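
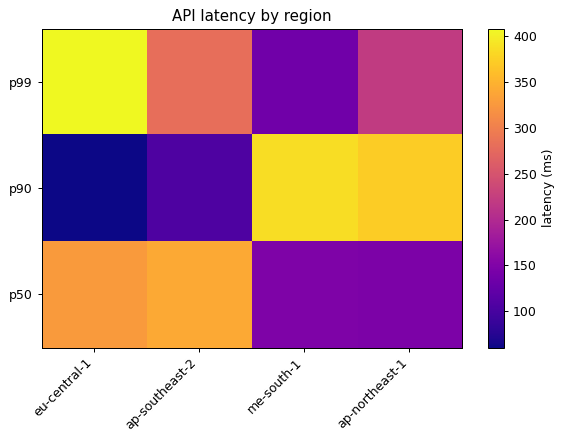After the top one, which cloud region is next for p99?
ap-southeast-2

Top 3 for p99: eu-central-1 ≈ 400, ap-southeast-2 ≈ 300, ap-northeast-1 ≈ 200.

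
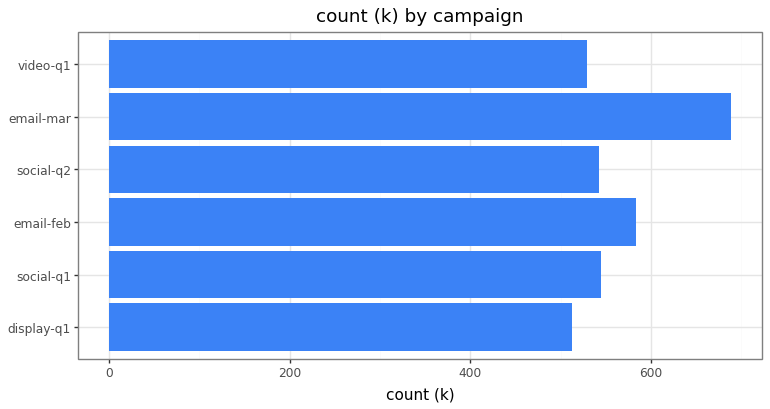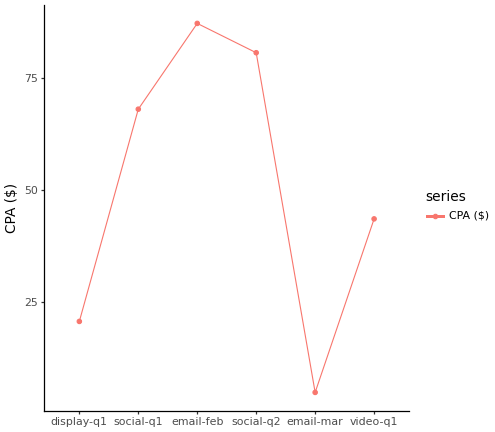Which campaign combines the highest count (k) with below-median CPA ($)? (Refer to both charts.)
email-mar

Chart 2 median CPA ($) ≈ 60; below-median campaigns: display-q1, email-mar, video-q1. Among those, email-mar has the highest count (k) (≈ 700).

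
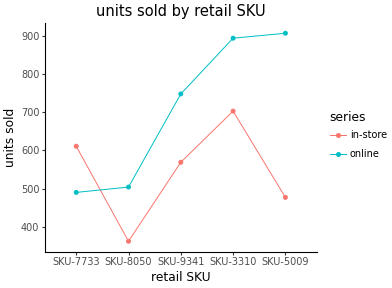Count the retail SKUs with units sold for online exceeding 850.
Above 850: SKU-3310, SKU-5009.

2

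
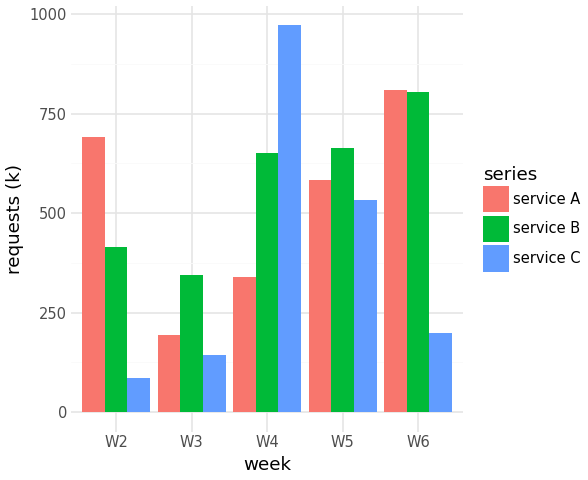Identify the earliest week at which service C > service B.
W4

W3: service C ≈ 100 vs service B ≈ 300 (not yet); W4: service C ≈ 1000 vs service B ≈ 700 (first crossover).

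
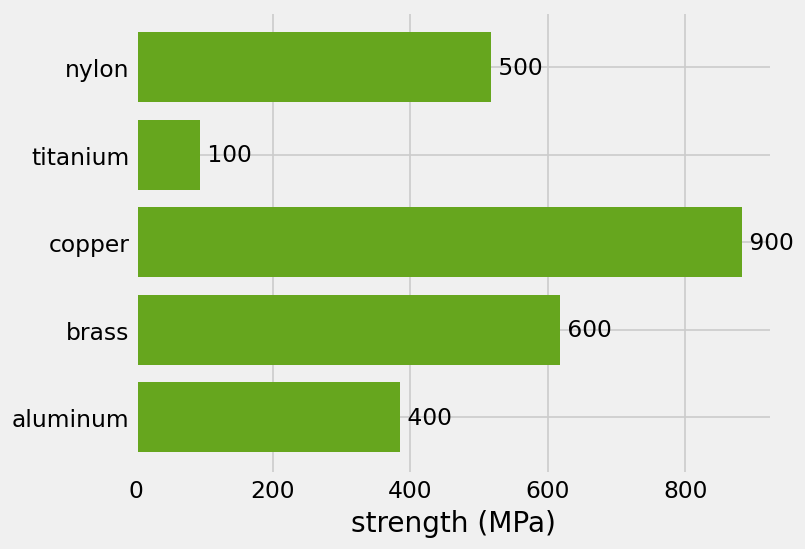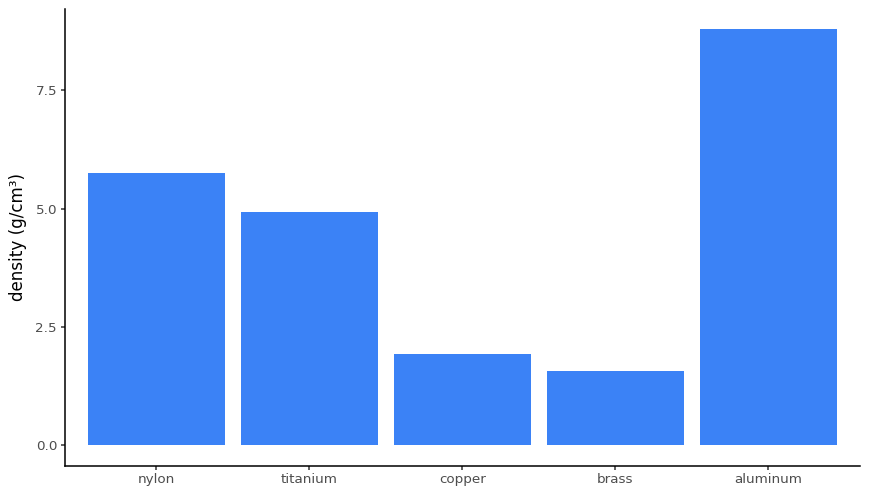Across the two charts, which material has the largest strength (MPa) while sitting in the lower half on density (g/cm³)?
Chart 2 median density (g/cm³) ≈ 5; below-median materials: copper, brass. Among those, copper has the highest strength (MPa) (≈ 900).

copper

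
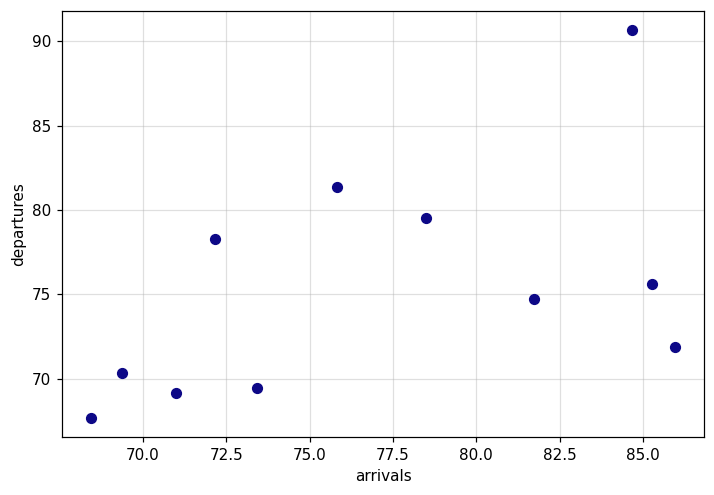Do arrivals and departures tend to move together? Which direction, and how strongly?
positive, moderate

Points are positively correlated; moderate (|r| ≈ 0.5).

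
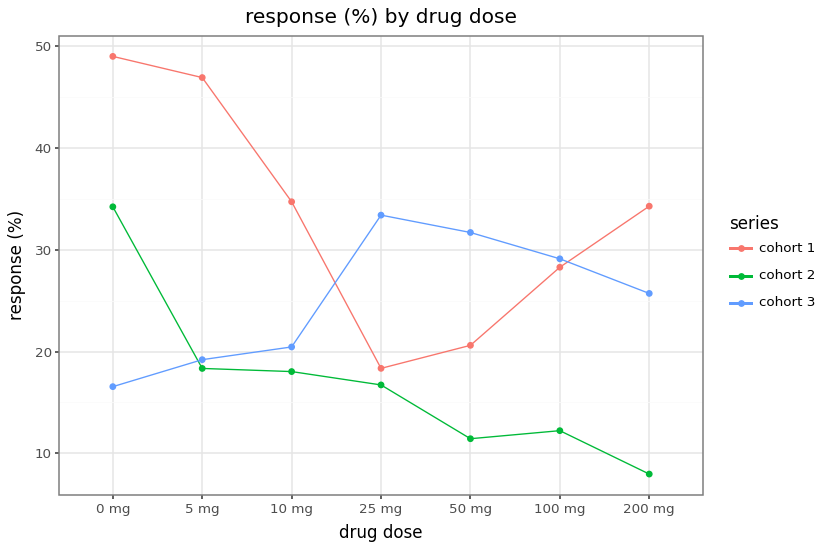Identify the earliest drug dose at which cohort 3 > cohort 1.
10 mg: cohort 3 ≈ 20 vs cohort 1 ≈ 35 (not yet); 25 mg: cohort 3 ≈ 35 vs cohort 1 ≈ 20 (first crossover).

25 mg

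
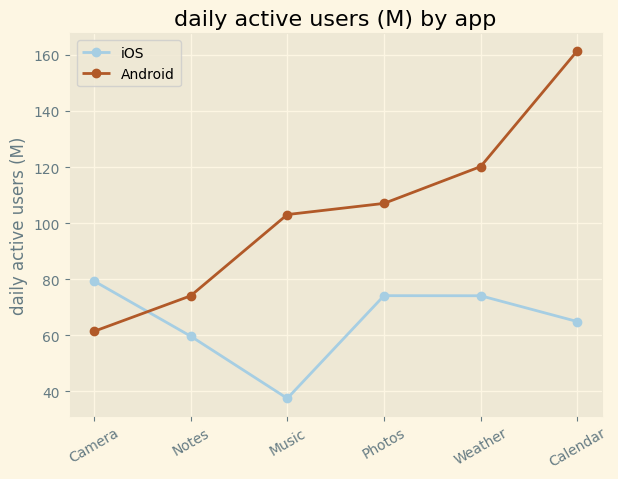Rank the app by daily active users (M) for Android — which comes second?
Weather

Top 3 for Android: Calendar ≈ 160, Weather ≈ 120, Photos ≈ 100.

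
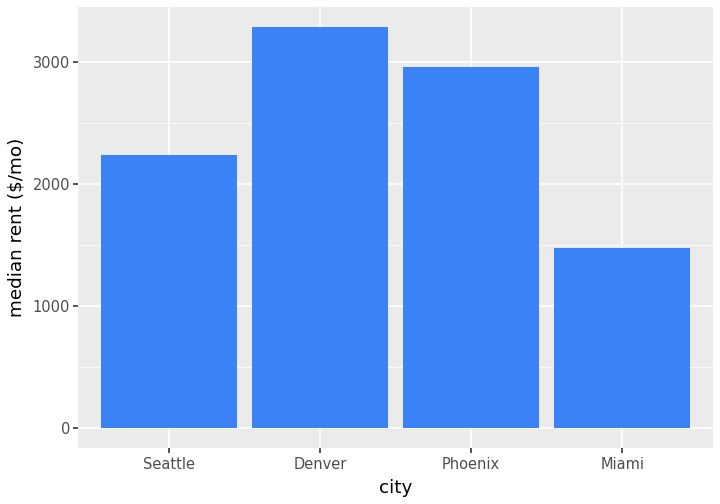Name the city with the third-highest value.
Seattle

Top 4: Denver ≈ 3500, Phoenix ≈ 3000, Seattle ≈ 2000, Miami ≈ 1500.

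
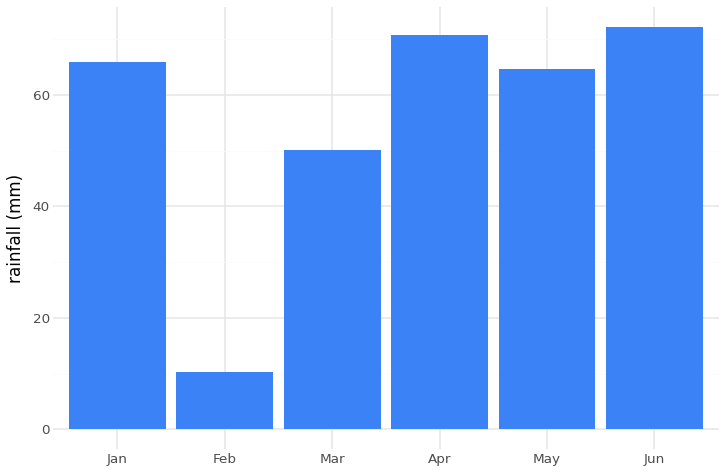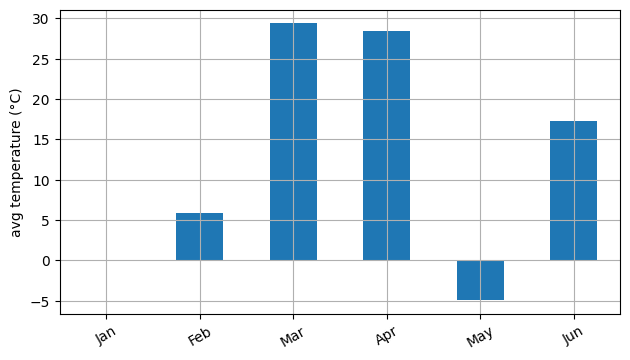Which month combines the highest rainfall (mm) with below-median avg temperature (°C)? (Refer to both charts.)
Jan

Chart 2 median avg temperature (°C) ≈ 10; below-median months: Jan, Feb, May. Among those, Jan has the highest rainfall (mm) (≈ 70).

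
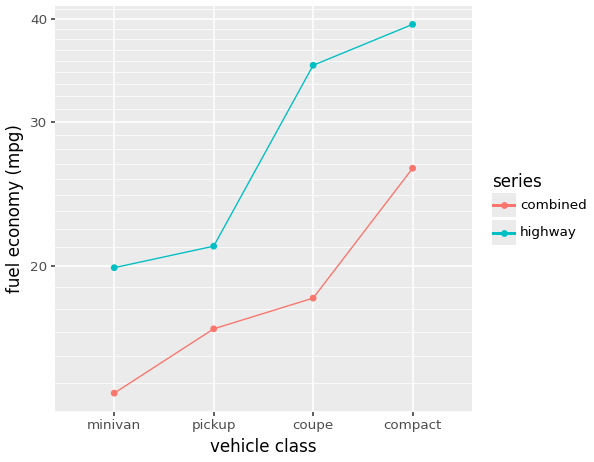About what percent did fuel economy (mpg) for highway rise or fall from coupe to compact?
coupe ≈ 35, compact ≈ 40; (40 − 35) / 35 ≈ +14.3%.

≈ +14.3%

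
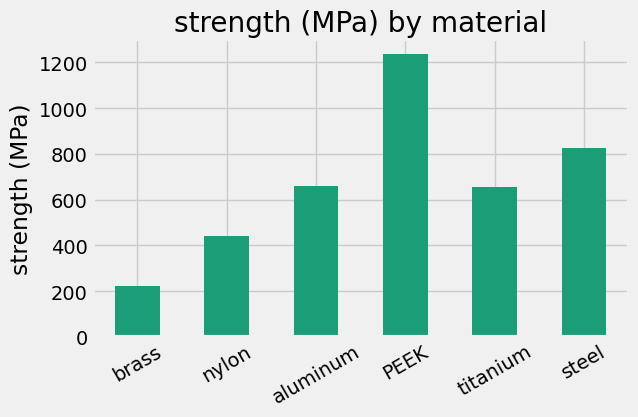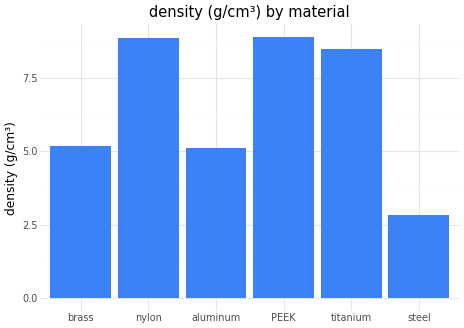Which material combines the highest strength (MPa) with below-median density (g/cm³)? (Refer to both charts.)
steel

Chart 2 median density (g/cm³) ≈ 7; below-median materials: brass, aluminum, steel. Among those, steel has the highest strength (MPa) (≈ 800).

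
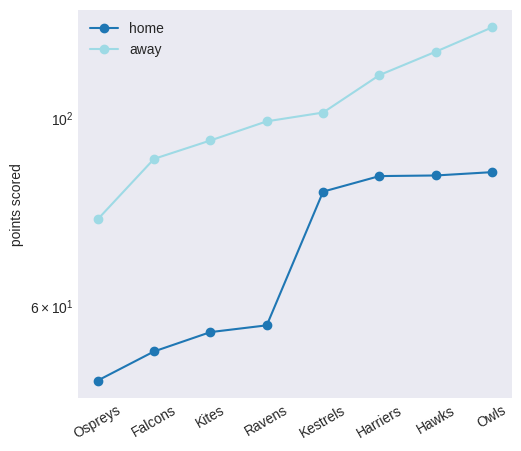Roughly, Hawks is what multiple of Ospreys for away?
Hawks ≈ 120, Ospreys ≈ 80; 120/80 ≈ 1.5.

≈ 1.5×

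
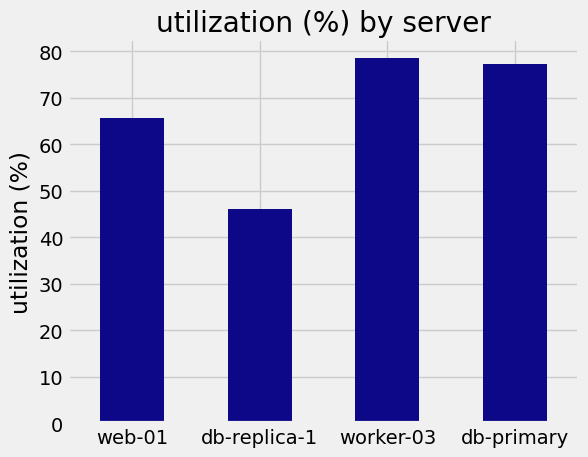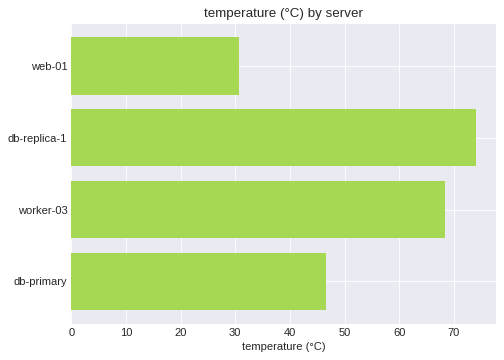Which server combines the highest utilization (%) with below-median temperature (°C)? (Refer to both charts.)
db-primary

Chart 2 median temperature (°C) ≈ 60; below-median servers: web-01, db-primary. Among those, db-primary has the highest utilization (%) (≈ 80).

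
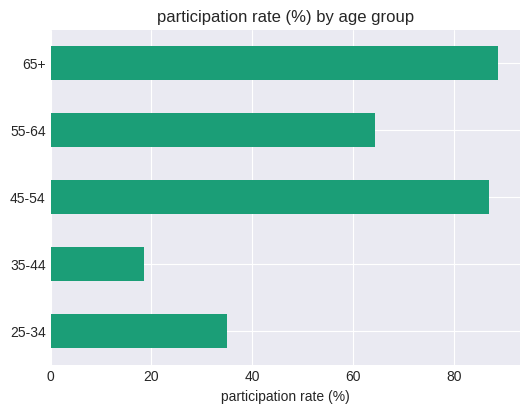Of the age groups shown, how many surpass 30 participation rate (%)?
Above 30: 25-34, 45-54, 55-64, 65+.

4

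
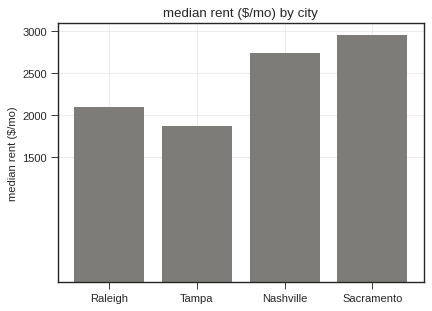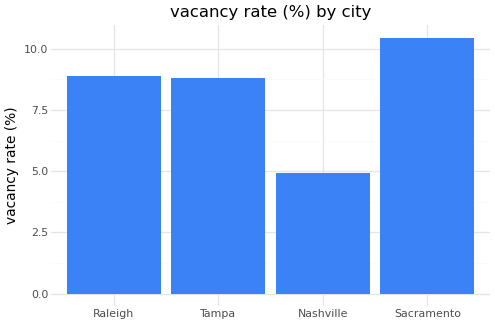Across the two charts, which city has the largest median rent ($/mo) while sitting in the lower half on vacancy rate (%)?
Nashville

Chart 2 median vacancy rate (%) ≈ 9; below-median cities: Tampa, Nashville. Among those, Nashville has the highest median rent ($/mo) (≈ 2500).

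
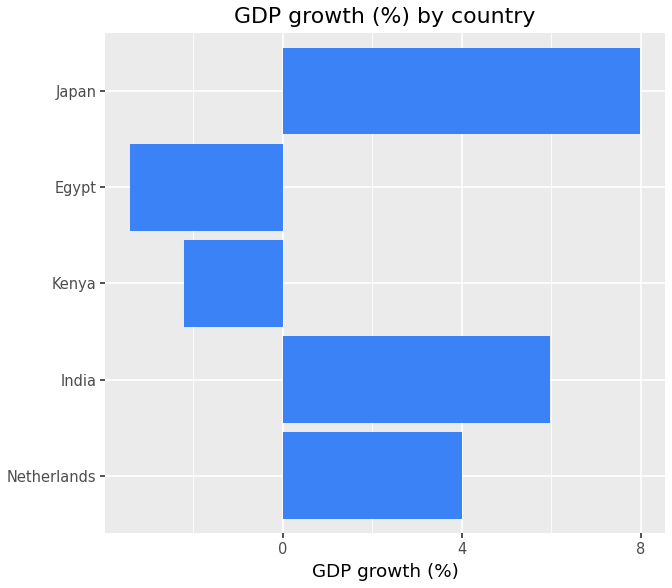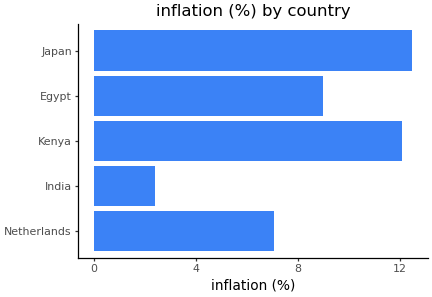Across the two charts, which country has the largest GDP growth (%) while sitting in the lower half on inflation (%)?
India

Chart 2 median inflation (%) ≈ 8; below-median countries: Netherlands, India. Among those, India has the highest GDP growth (%) (≈ 6).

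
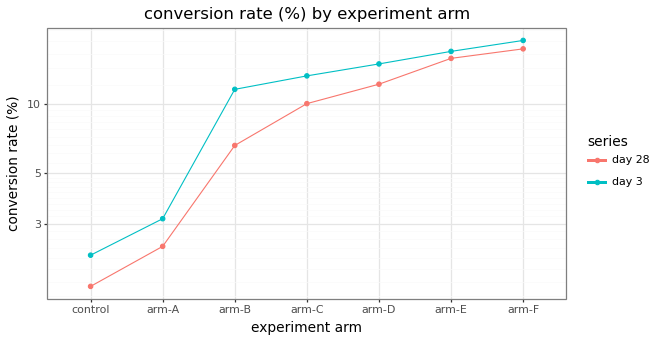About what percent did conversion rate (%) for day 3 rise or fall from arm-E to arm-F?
arm-E ≈ 18, arm-F ≈ 20; (20 − 18) / 18 ≈ +11.1%.

≈ +11.1%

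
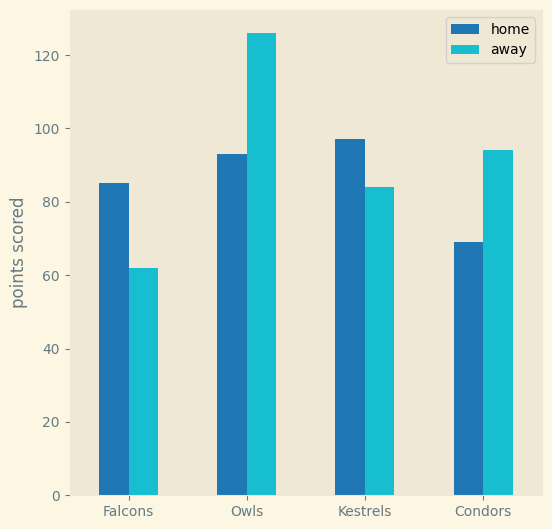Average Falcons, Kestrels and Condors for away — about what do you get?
(60 + 80 + 100) / 3 ≈ 80.

≈ 80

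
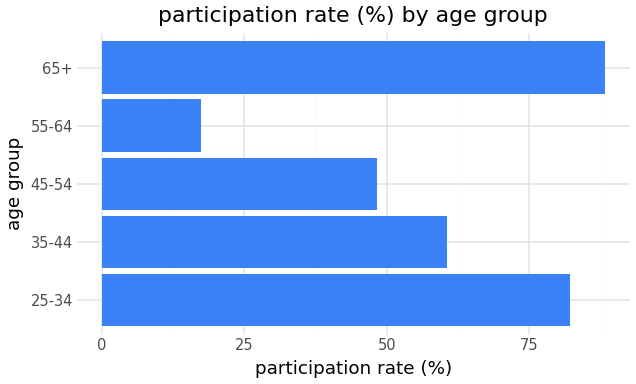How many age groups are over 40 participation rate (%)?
Above 40: 25-34, 35-44, 45-54, 65+.

4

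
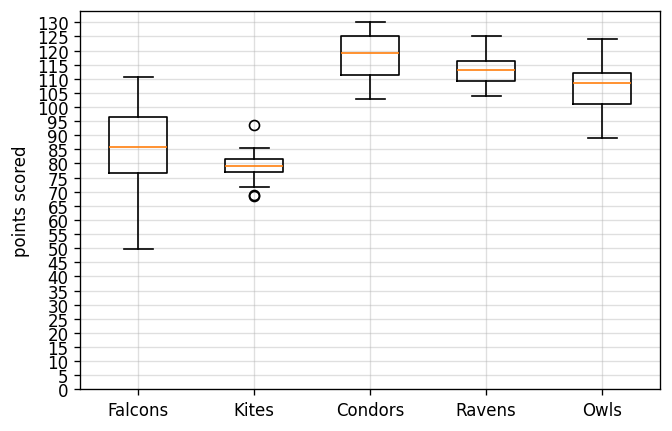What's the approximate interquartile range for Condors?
Q3 ≈ 125, Q1 ≈ 110; IQR ≈ 15.

≈ 15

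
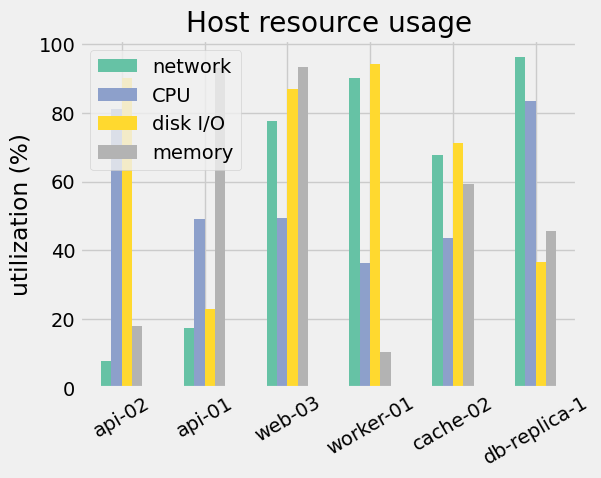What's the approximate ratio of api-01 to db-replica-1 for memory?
≈ 1.8×

api-01 ≈ 90, db-replica-1 ≈ 50; 90/50 ≈ 1.8.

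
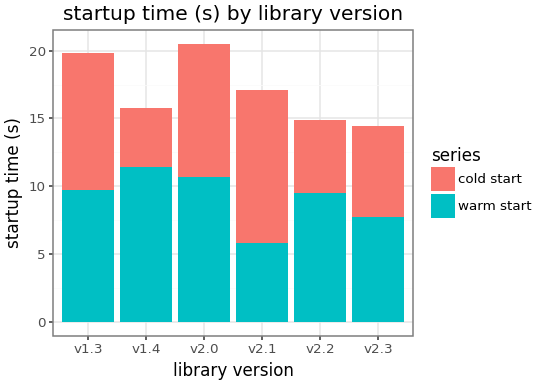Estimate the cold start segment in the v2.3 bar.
cold start top ≈ 14, bottom ≈ 8; segment ≈ 6.

≈ 6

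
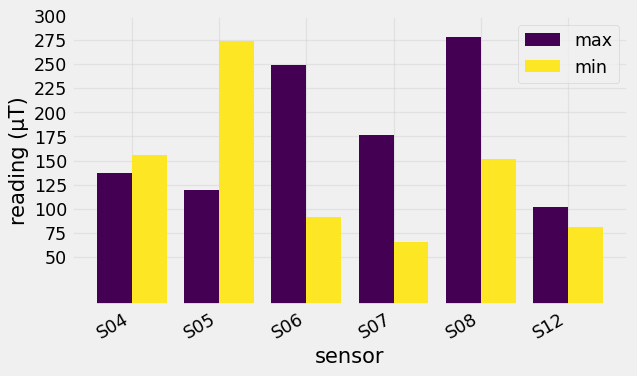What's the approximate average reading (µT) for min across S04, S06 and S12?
≈ 108

(150 + 100 + 75) / 3 ≈ 108.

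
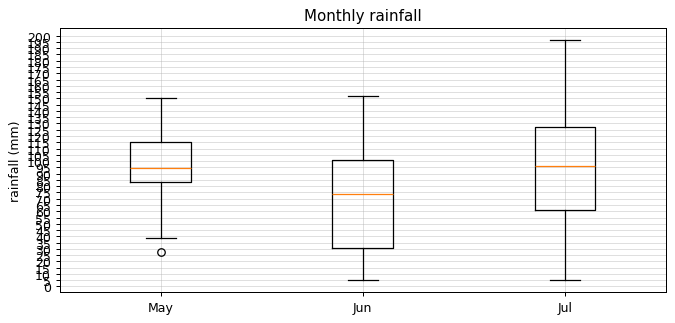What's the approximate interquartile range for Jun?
≈ 70

Q3 ≈ 100, Q1 ≈ 30; IQR ≈ 70.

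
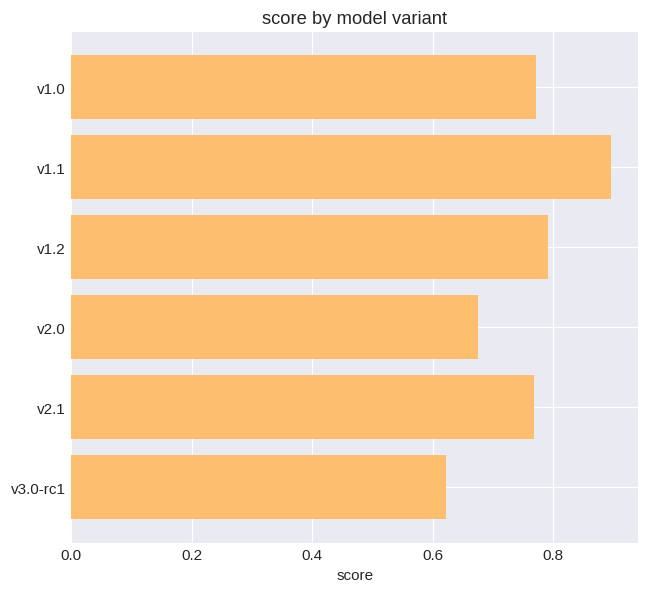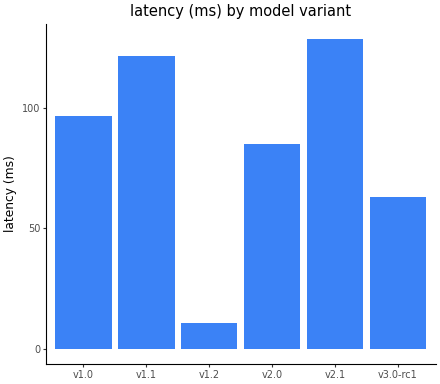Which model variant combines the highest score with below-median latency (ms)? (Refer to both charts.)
Chart 2 median latency (ms) ≈ 100; below-median model variants: v1.2, v2.0, v3.0-rc1. Among those, v1.2 has the highest score (≈ 0.8).

v1.2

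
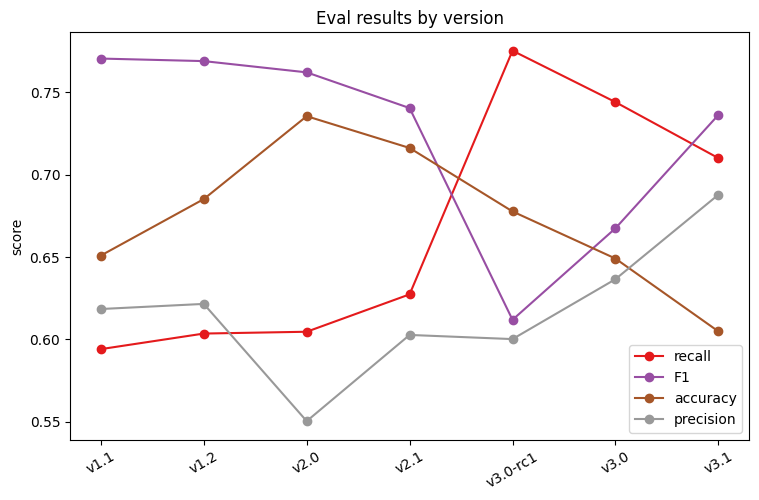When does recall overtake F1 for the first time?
v2.1: recall ≈ 0.62 vs F1 ≈ 0.74 (not yet); v3.0-rc1: recall ≈ 0.78 vs F1 ≈ 0.62 (first crossover).

v3.0-rc1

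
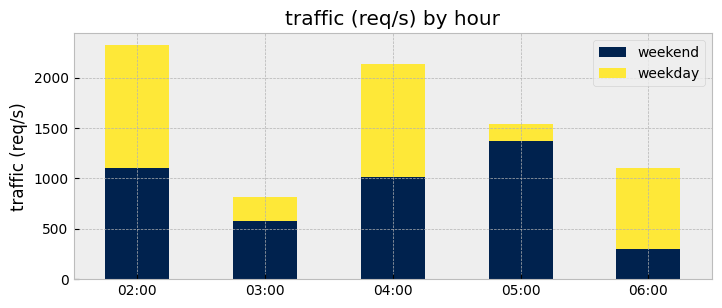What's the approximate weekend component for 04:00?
≈ 1000

weekend top ≈ 1000, bottom ≈ 0; segment ≈ 1000.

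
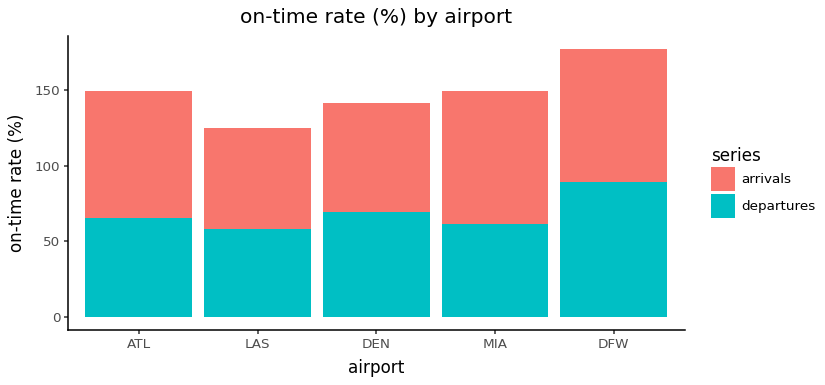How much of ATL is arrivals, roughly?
≈ 80

arrivals top ≈ 140, bottom ≈ 60; segment ≈ 80.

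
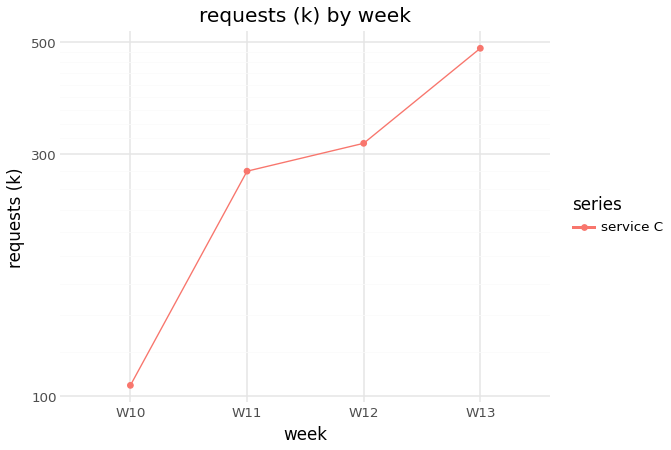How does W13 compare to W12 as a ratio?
≈ 1.67×

W13 ≈ 500, W12 ≈ 300; 500/300 ≈ 1.67.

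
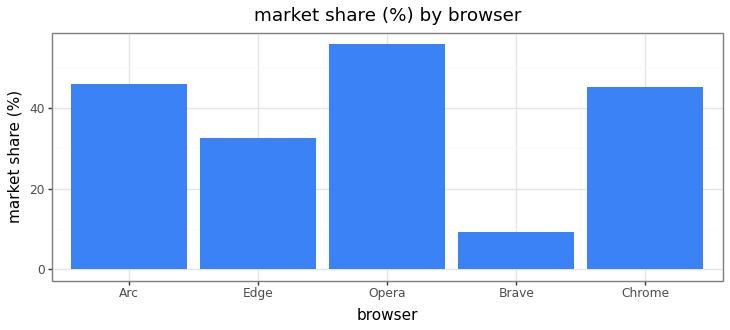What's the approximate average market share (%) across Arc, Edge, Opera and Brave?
(45 + 30 + 55 + 10) / 4 ≈ 35.

≈ 35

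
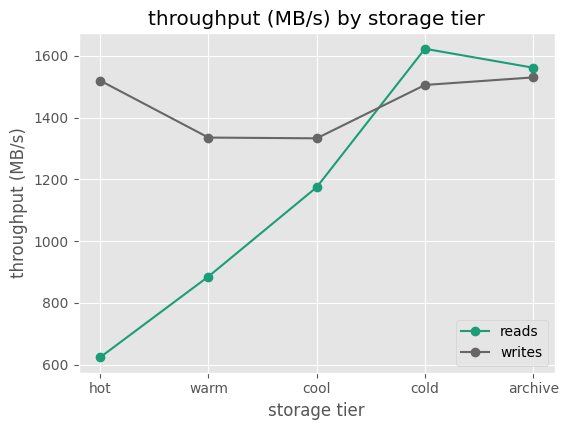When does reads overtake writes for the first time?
cold

cool: reads ≈ 1200 vs writes ≈ 1300 (not yet); cold: reads ≈ 1600 vs writes ≈ 1500 (first crossover).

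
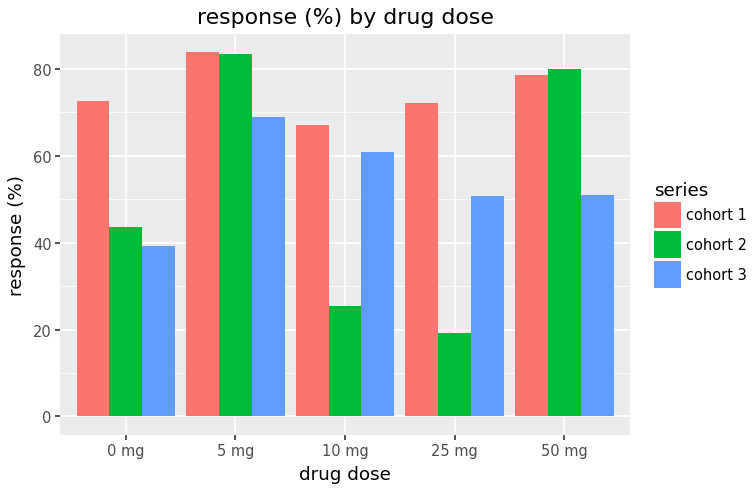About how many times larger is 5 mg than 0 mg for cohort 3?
≈ 1.75×

5 mg ≈ 70, 0 mg ≈ 40; 70/40 ≈ 1.75.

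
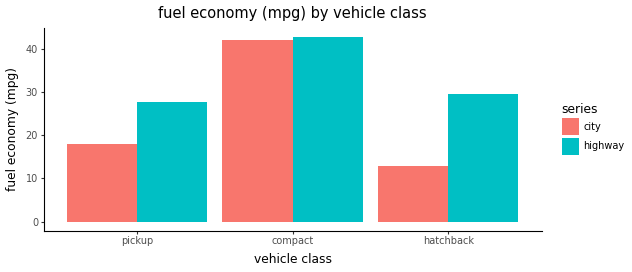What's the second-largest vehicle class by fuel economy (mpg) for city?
pickup

Top 3 for city: compact ≈ 40, pickup ≈ 20, hatchback ≈ 15.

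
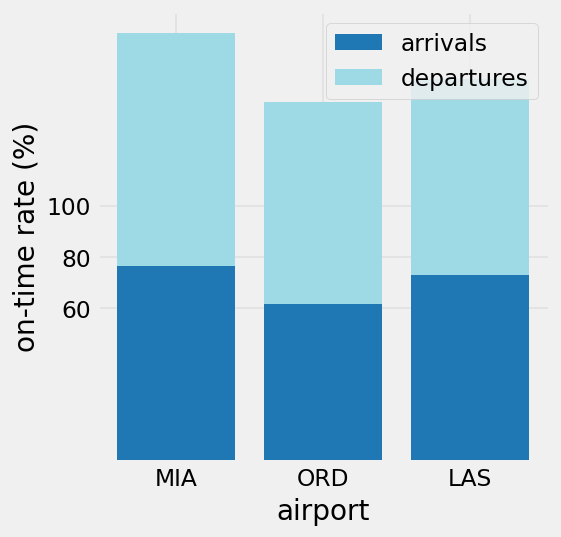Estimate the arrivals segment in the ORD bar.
≈ 60

arrivals top ≈ 60, bottom ≈ 0; segment ≈ 60.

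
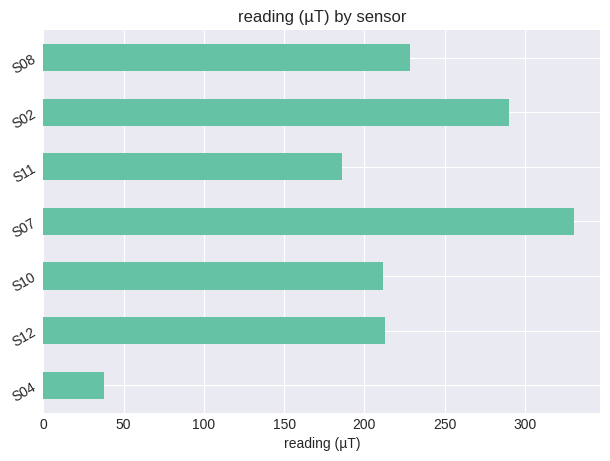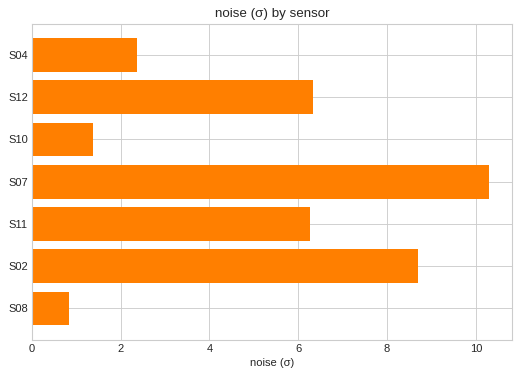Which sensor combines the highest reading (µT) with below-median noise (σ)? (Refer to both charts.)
S08

Chart 2 median noise (σ) ≈ 6; below-median sensors: S04, S10, S08. Among those, S08 has the highest reading (µT) (≈ 250).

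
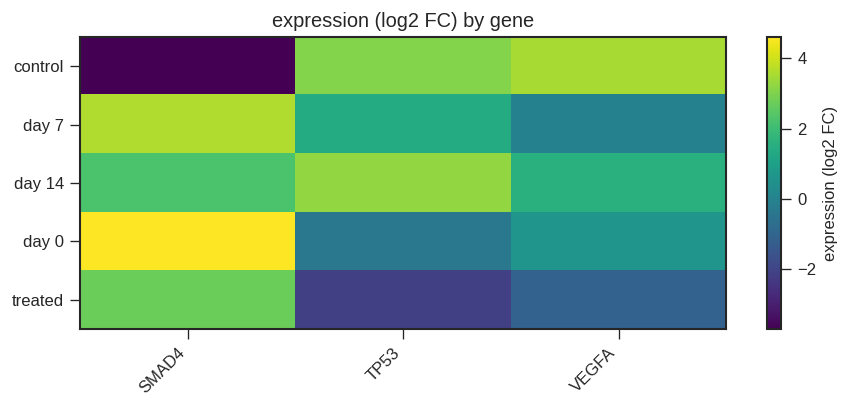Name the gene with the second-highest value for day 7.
Top 3 for day 7: SMAD4 ≈ 4, TP53 ≈ 1, VEGFA ≈ 0.

TP53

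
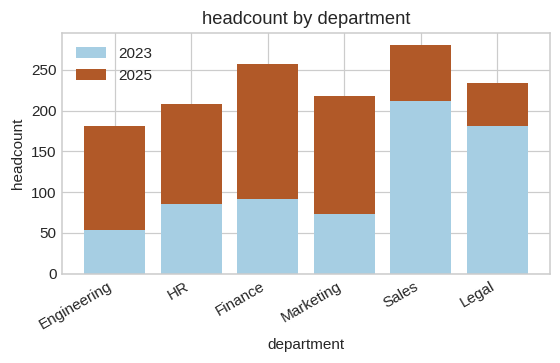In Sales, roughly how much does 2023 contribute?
≈ 200

2023 top ≈ 200, bottom ≈ 0; segment ≈ 200.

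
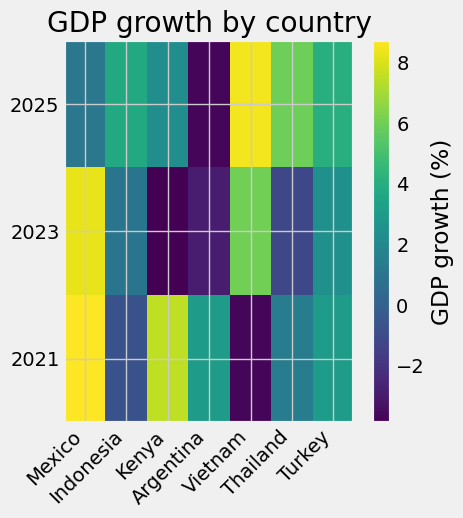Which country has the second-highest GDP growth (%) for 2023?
Top 3 for 2023: Mexico ≈ 8, Vietnam ≈ 6, Turkey ≈ 2.

Vietnam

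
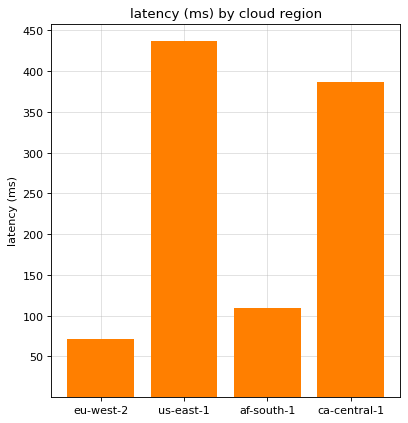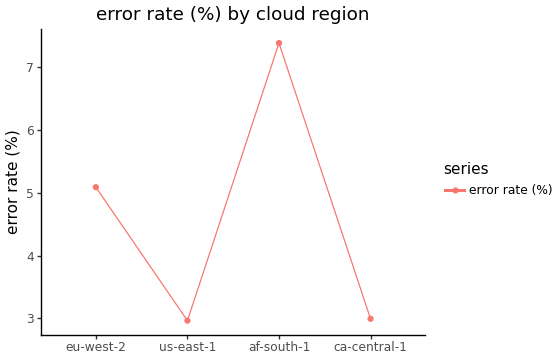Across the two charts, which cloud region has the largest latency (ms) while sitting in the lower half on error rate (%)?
Chart 2 median error rate (%) ≈ 4; below-median cloud regions: us-east-1, ca-central-1. Among those, us-east-1 has the highest latency (ms) (≈ 450).

us-east-1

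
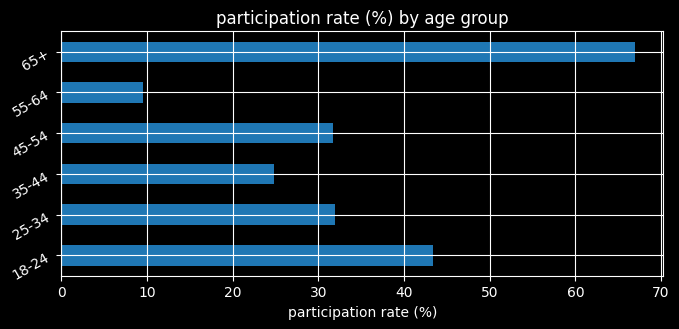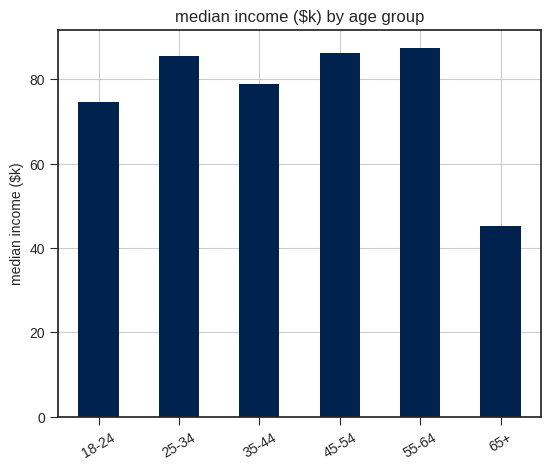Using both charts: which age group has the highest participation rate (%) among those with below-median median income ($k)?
65+

Chart 2 median median income ($k) ≈ 80; below-median age groups: 18-24, 35-44, 65+. Among those, 65+ has the highest participation rate (%) (≈ 70).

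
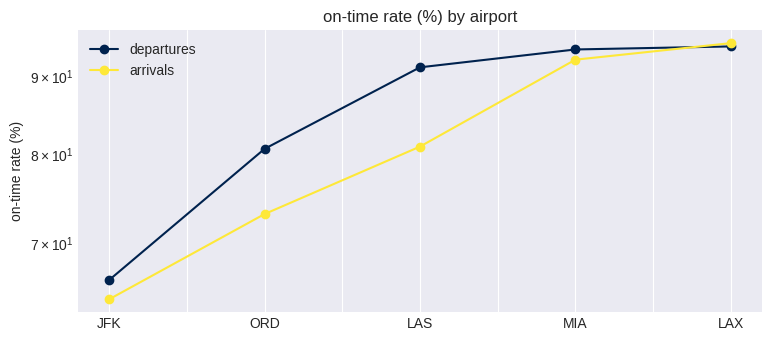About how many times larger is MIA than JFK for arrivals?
≈ 1.38×

MIA ≈ 90, JFK ≈ 65; 90/65 ≈ 1.38.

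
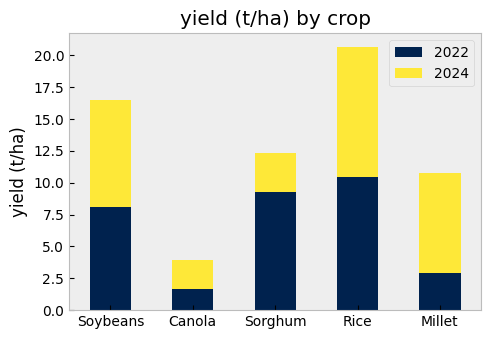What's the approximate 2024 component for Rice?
≈ 10

2024 top ≈ 20, bottom ≈ 10; segment ≈ 10.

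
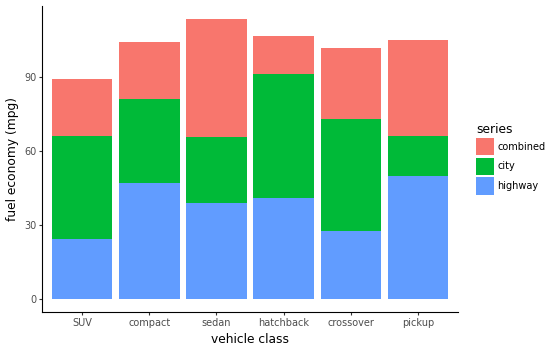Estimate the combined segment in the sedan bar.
combined top ≈ 110, bottom ≈ 70; segment ≈ 40.

≈ 40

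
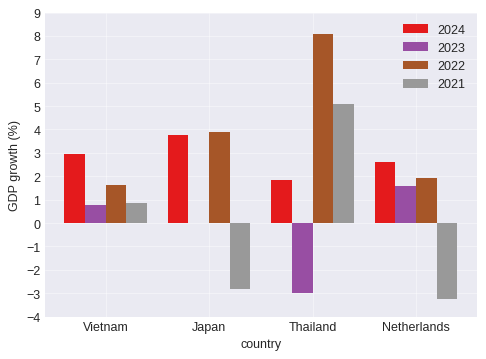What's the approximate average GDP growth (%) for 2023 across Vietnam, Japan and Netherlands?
≈ 1

(1 + 0 + 2) / 3 ≈ 1.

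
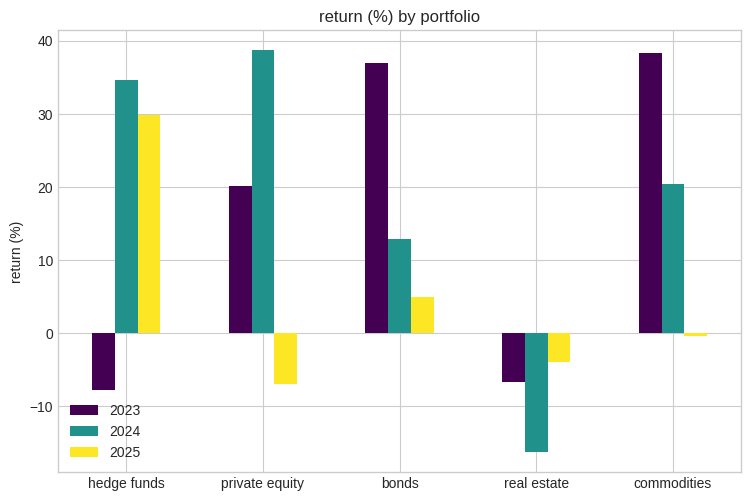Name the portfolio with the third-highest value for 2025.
commodities

Top 4 for 2025: hedge funds ≈ 30, bonds ≈ 5, commodities ≈ 0, real estate ≈ -5.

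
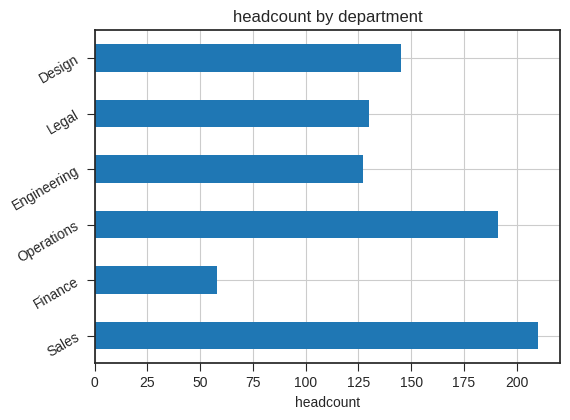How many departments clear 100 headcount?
5

Above 100: Sales, Operations, Engineering, Legal, Design.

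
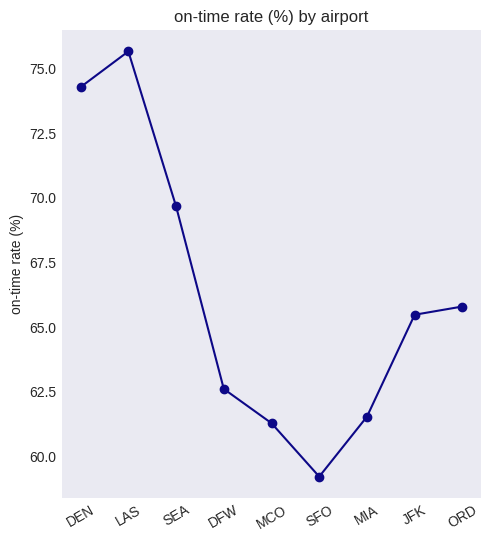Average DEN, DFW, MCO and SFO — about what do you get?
(74 + 62 + 62 + 60) / 4 ≈ 64.

≈ 64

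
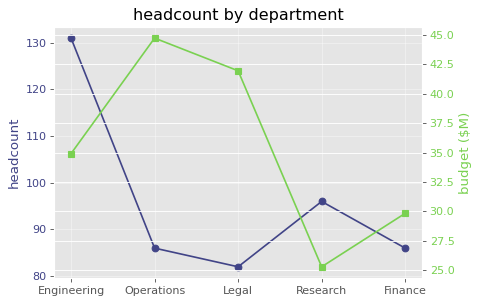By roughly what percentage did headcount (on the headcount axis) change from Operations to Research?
Operations ≈ 85, Research ≈ 95; (95 − 85) / 85 ≈ +11.8%.

≈ +11.8%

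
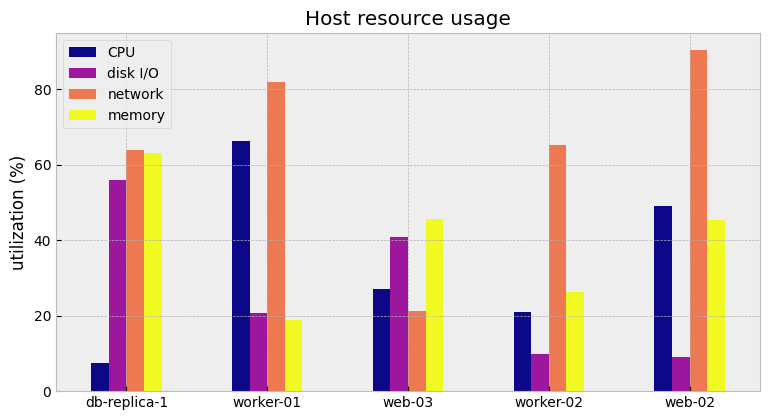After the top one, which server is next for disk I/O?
Top 3 for disk I/O: db-replica-1 ≈ 60, web-03 ≈ 40, worker-01 ≈ 20.

web-03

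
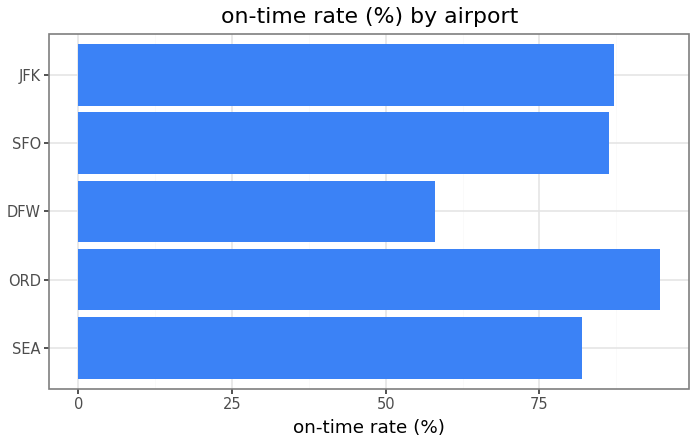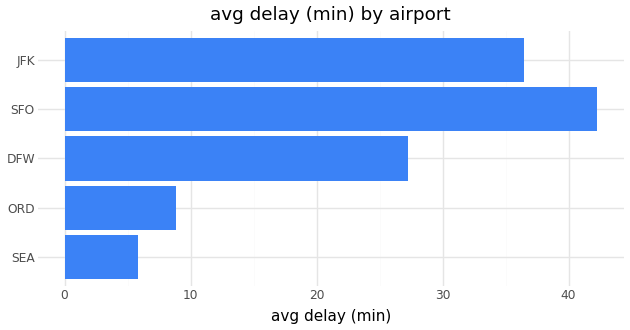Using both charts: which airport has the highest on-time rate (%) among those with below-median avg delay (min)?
Chart 2 median avg delay (min) ≈ 25; below-median airports: SEA, ORD. Among those, ORD has the highest on-time rate (%) (≈ 90).

ORD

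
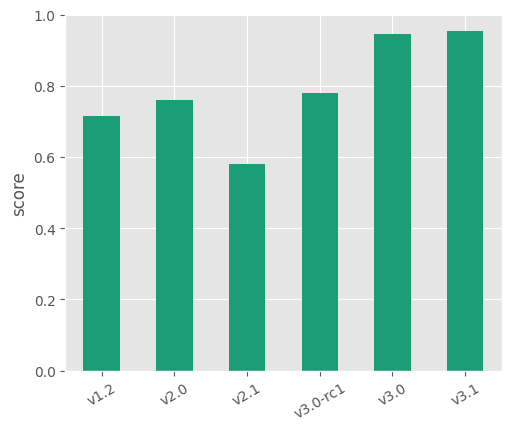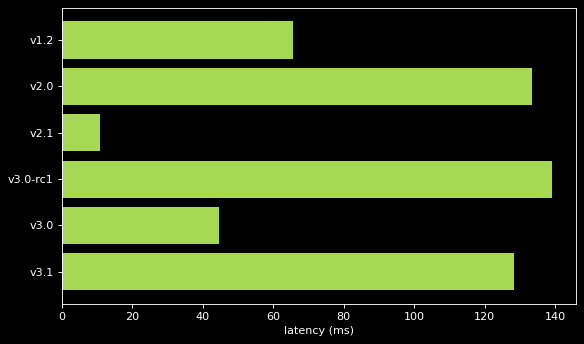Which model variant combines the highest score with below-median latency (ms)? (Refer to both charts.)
v3.0

Chart 2 median latency (ms) ≈ 100; below-median model variants: v1.2, v2.1, v3.0. Among those, v3.0 has the highest score (≈ 0.9).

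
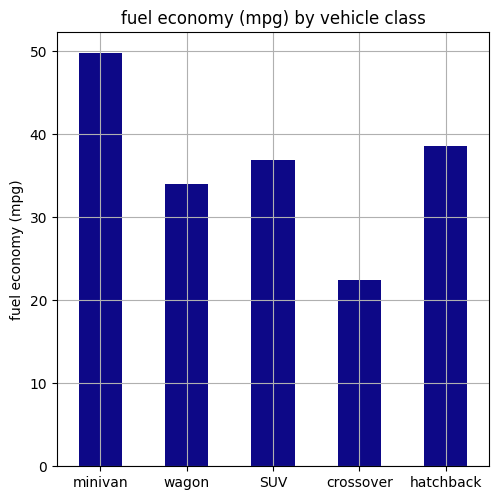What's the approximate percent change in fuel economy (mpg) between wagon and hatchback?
wagon ≈ 35, hatchback ≈ 40; (40 − 35) / 35 ≈ +14.3%.

≈ +14.3%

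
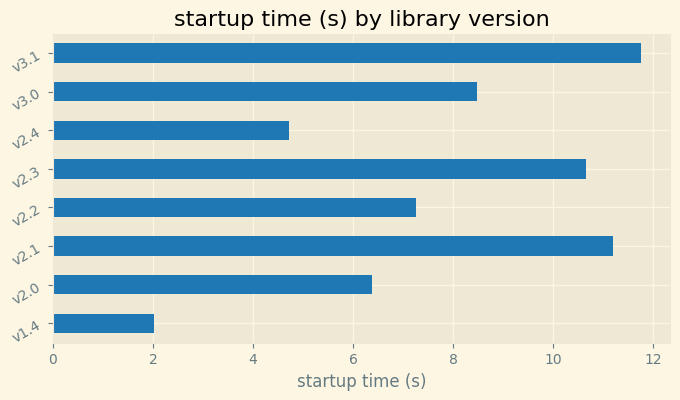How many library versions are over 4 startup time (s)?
7

Above 4: v2.0, v2.1, v2.2, v2.3, v2.4, v3.0, v3.1.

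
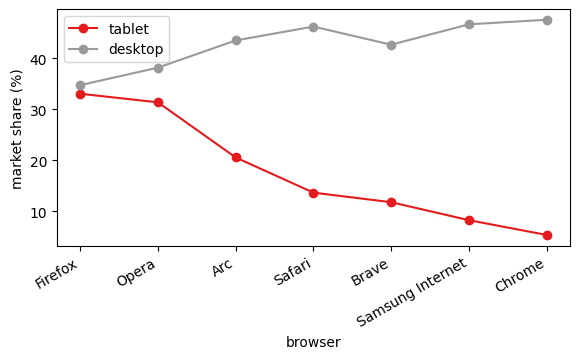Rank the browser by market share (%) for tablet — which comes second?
Top 3 for tablet: Firefox ≈ 35, Opera ≈ 30, Arc ≈ 20.

Opera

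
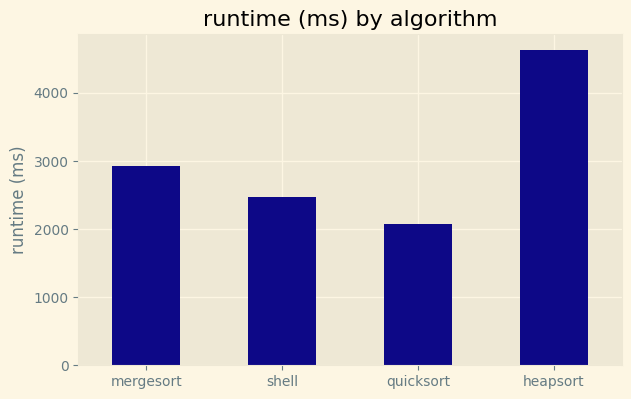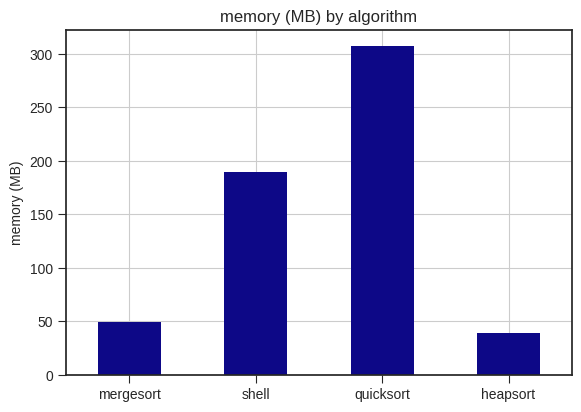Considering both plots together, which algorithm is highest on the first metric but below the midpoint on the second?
Chart 2 median memory (MB) ≈ 100; below-median algorithms: mergesort, heapsort. Among those, heapsort has the highest runtime (ms) (≈ 4500).

heapsort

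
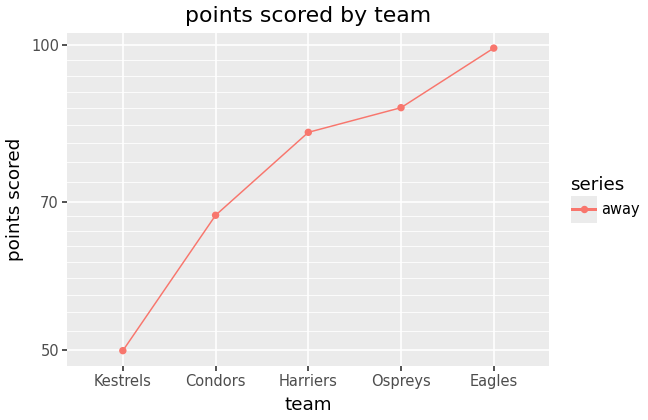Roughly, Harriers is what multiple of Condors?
≈ 1.14×

Harriers ≈ 80, Condors ≈ 70; 80/70 ≈ 1.14.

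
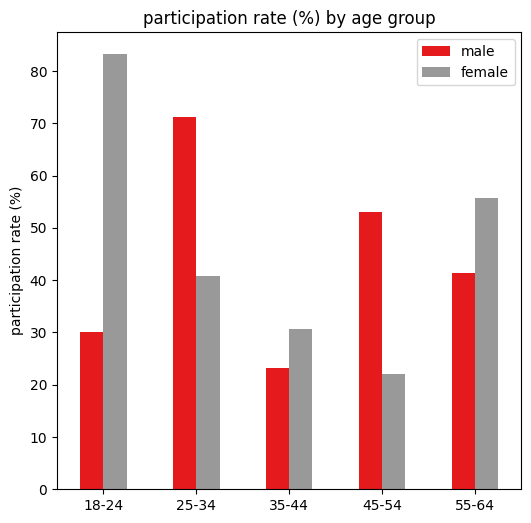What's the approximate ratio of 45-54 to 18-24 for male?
45-54 ≈ 50, 18-24 ≈ 30; 50/30 ≈ 1.67.

≈ 1.67×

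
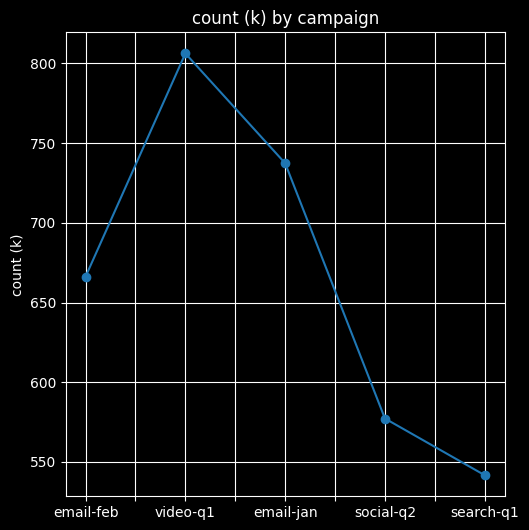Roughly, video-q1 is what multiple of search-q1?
video-q1 ≈ 800, search-q1 ≈ 550; 800/550 ≈ 1.45.

≈ 1.45×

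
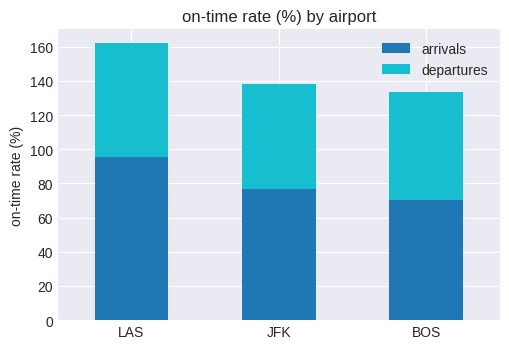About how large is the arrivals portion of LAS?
≈ 100

arrivals top ≈ 100, bottom ≈ 0; segment ≈ 100.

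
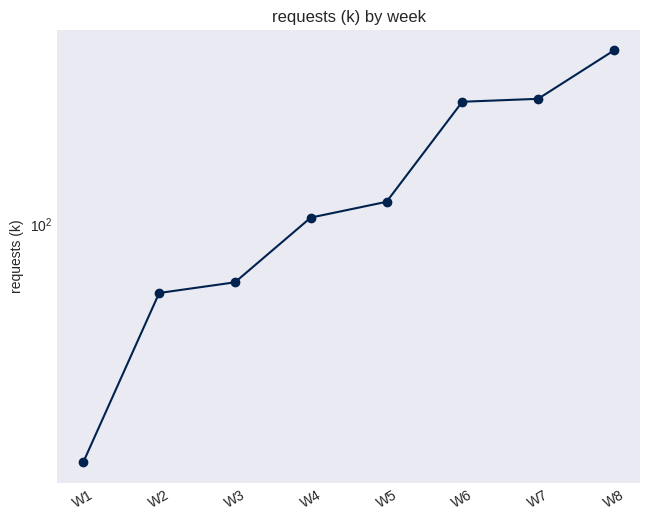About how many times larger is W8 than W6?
≈ 1.33×

W8 ≈ 240, W6 ≈ 180; 240/180 ≈ 1.33.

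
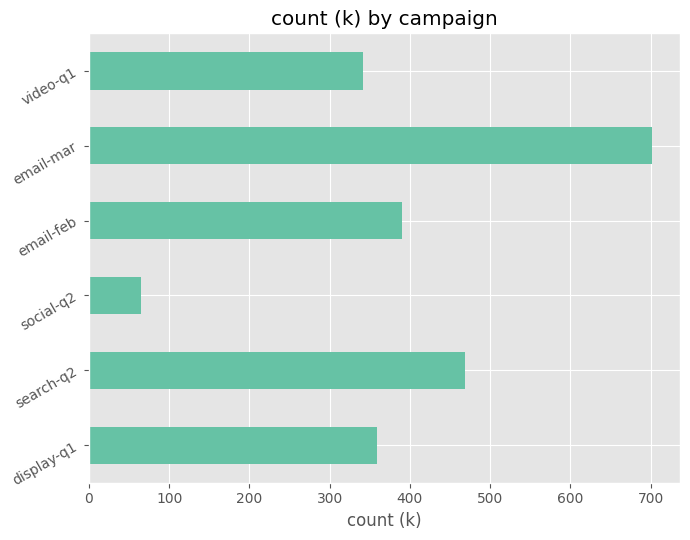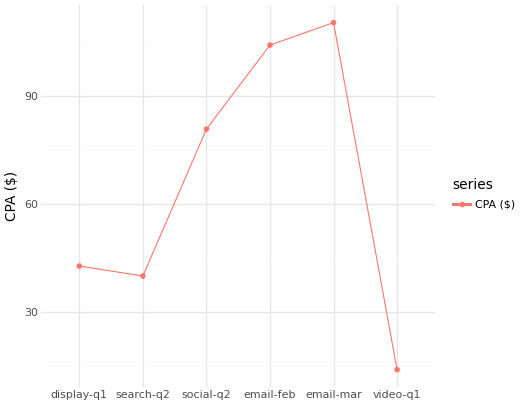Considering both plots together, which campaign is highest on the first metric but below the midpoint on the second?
Chart 2 median CPA ($) ≈ 60; below-median campaigns: display-q1, search-q2, video-q1. Among those, search-q2 has the highest count (k) (≈ 500).

search-q2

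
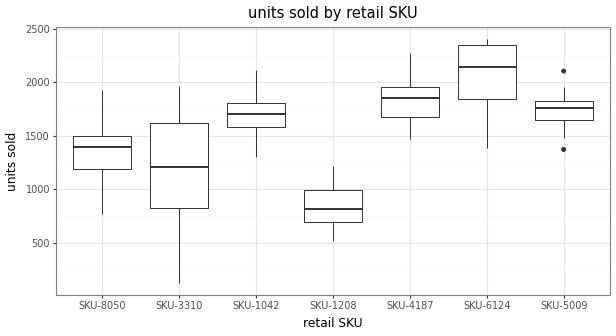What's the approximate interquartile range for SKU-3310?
≈ 800

Q3 ≈ 1600, Q1 ≈ 800; IQR ≈ 800.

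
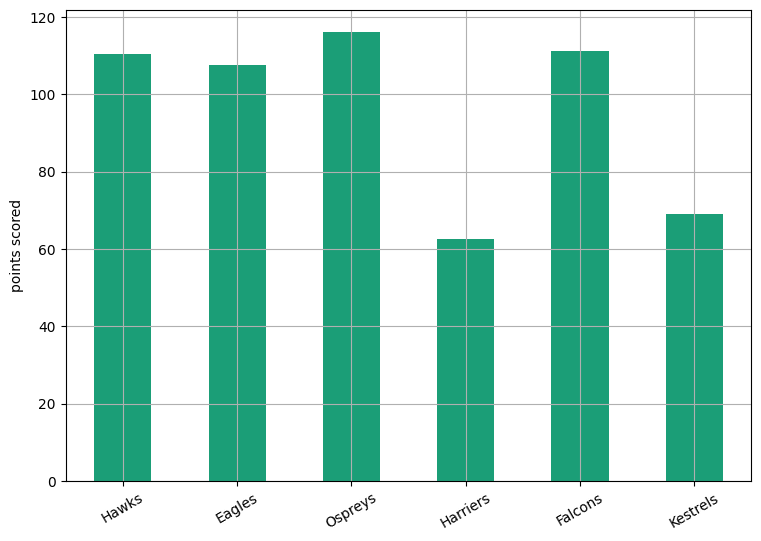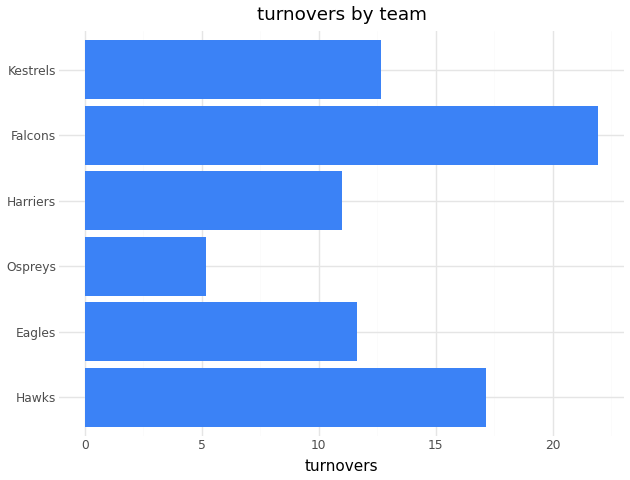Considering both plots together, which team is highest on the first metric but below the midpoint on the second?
Ospreys

Chart 2 median turnovers ≈ 10; below-median teams: Eagles, Ospreys, Harriers. Among those, Ospreys has the highest points scored (≈ 120).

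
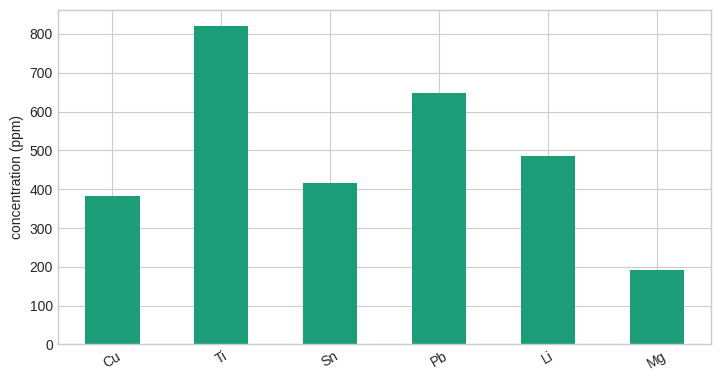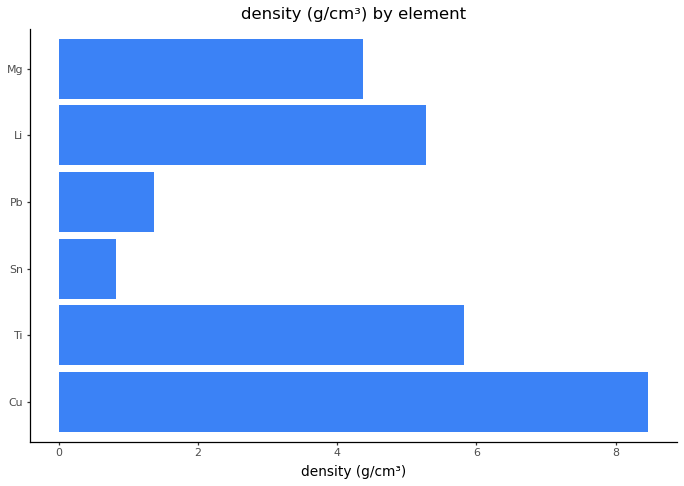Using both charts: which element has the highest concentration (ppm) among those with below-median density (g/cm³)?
Chart 2 median density (g/cm³) ≈ 5; below-median elements: Sn, Pb, Mg. Among those, Pb has the highest concentration (ppm) (≈ 600).

Pb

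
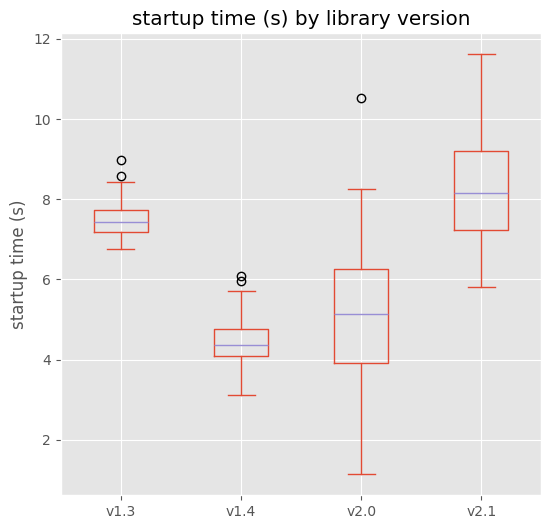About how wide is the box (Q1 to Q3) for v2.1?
≈ 2.0

Q3 ≈ 9.0, Q1 ≈ 7.0; IQR ≈ 2.0.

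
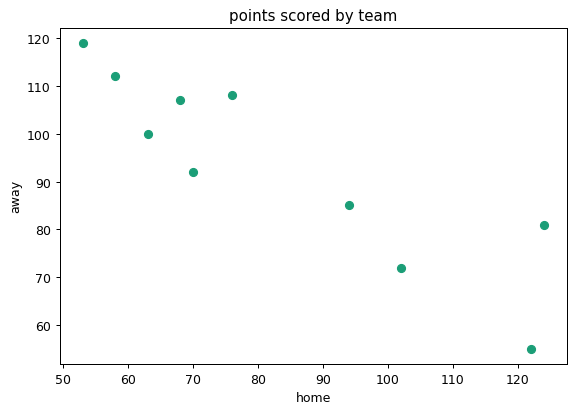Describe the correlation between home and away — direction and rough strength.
Points are negatively correlated; strong (|r| ≈ 0.9).

negative, strong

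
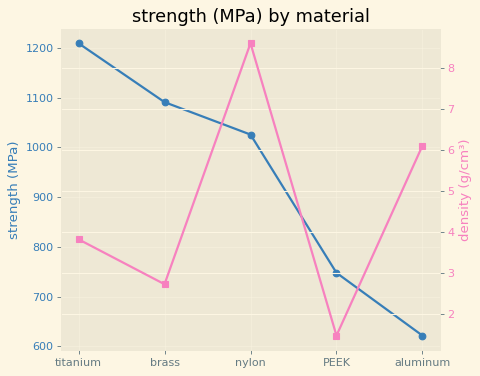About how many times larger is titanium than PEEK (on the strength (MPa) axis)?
titanium ≈ 1200, PEEK ≈ 750; 1200/750 ≈ 1.6.

≈ 1.6×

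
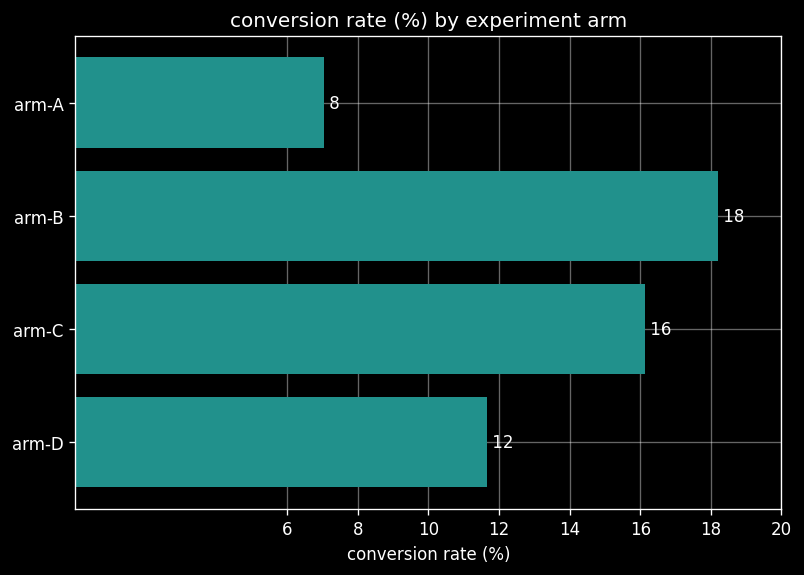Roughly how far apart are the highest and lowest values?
≈ 10

Max arm-B ≈ 18, min arm-A ≈ 8; range ≈ 10.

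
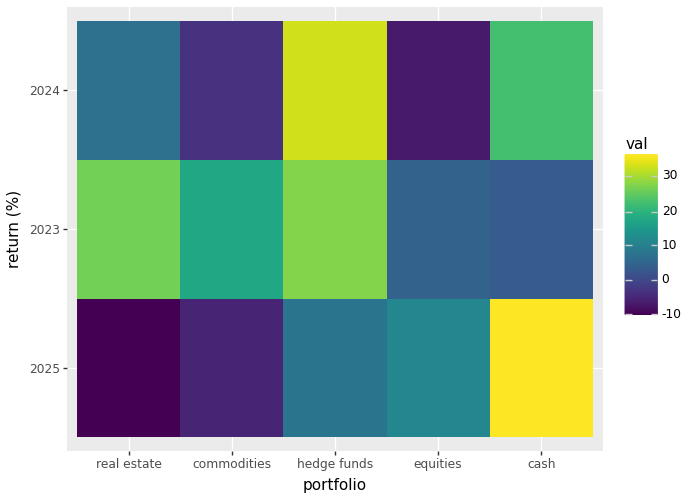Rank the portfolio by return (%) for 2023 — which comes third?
commodities

Top 4 for 2023: hedge funds ≈ 30, real estate ≈ 25, commodities ≈ 20, equities ≈ 5.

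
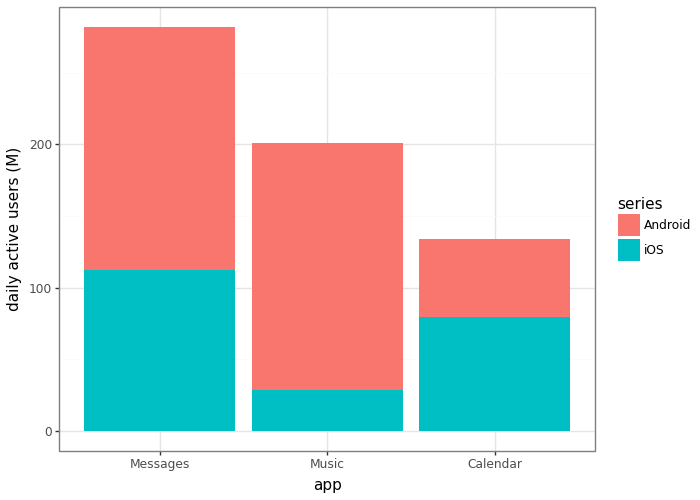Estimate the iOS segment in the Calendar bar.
iOS top ≈ 75, bottom ≈ 0; segment ≈ 75.

≈ 75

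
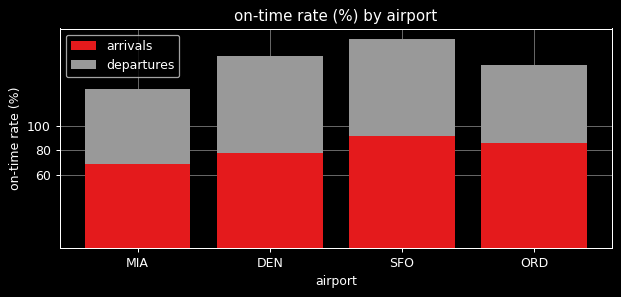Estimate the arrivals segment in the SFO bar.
≈ 100

arrivals top ≈ 100, bottom ≈ 0; segment ≈ 100.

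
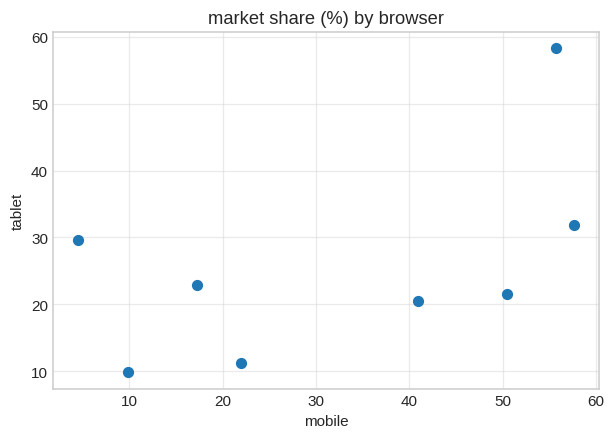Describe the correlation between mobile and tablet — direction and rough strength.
positive, moderate

Points are positively correlated; moderate (|r| ≈ 0.5).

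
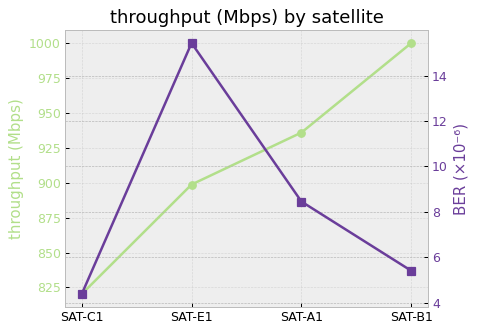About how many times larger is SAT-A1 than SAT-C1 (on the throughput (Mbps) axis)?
≈ 1.15×

SAT-A1 ≈ 940, SAT-C1 ≈ 820; 940/820 ≈ 1.15.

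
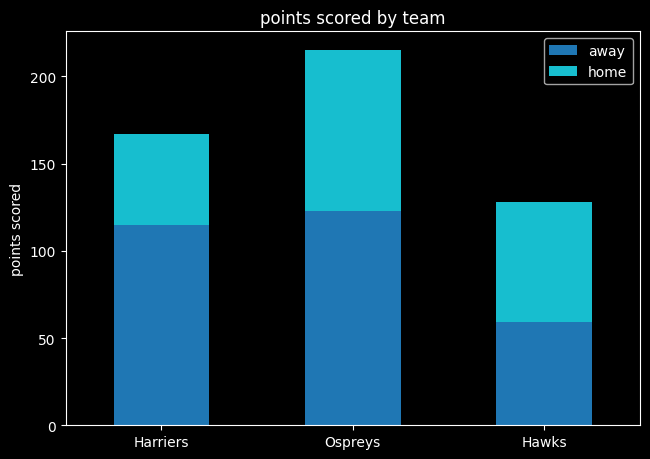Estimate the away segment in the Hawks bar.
away top ≈ 60, bottom ≈ 0; segment ≈ 60.

≈ 60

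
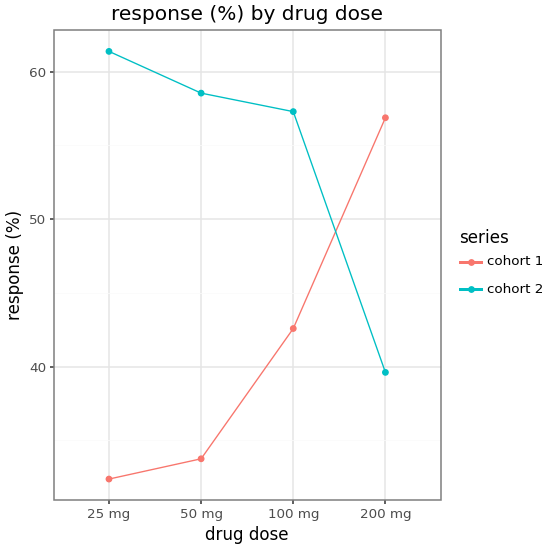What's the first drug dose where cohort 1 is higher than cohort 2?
100 mg: cohort 1 ≈ 45 vs cohort 2 ≈ 55 (not yet); 200 mg: cohort 1 ≈ 55 vs cohort 2 ≈ 40 (first crossover).

200 mg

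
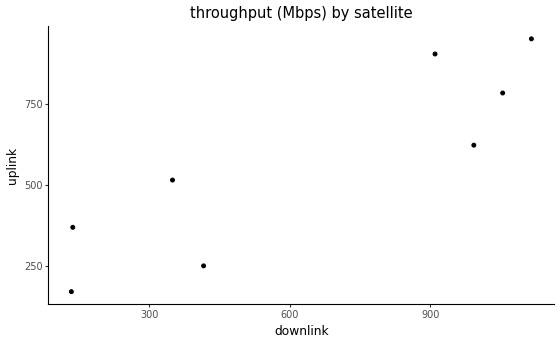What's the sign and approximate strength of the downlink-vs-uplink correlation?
Points are positively correlated; strong (|r| ≈ 0.9).

positive, strong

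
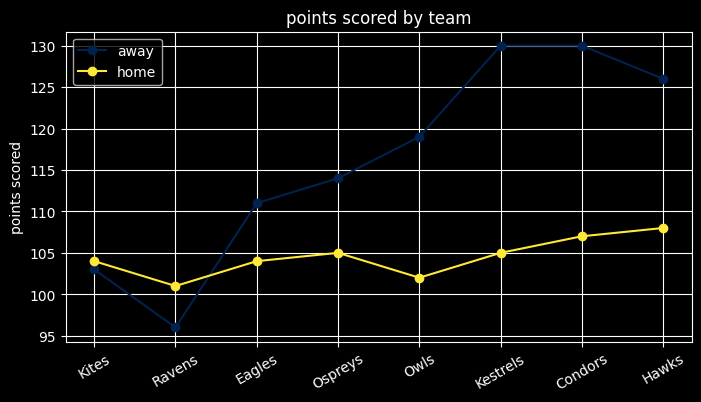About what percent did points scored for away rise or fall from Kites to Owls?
≈ +14.3%

Kites ≈ 105, Owls ≈ 120; (120 − 105) / 105 ≈ +14.3%.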